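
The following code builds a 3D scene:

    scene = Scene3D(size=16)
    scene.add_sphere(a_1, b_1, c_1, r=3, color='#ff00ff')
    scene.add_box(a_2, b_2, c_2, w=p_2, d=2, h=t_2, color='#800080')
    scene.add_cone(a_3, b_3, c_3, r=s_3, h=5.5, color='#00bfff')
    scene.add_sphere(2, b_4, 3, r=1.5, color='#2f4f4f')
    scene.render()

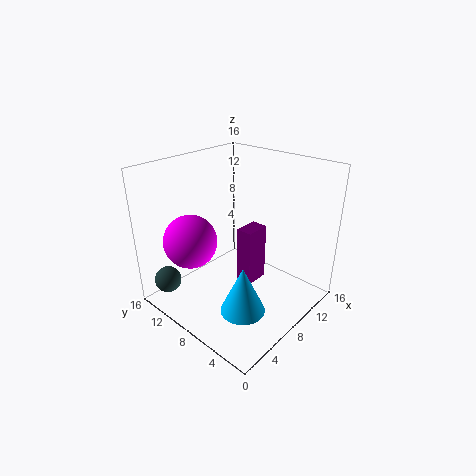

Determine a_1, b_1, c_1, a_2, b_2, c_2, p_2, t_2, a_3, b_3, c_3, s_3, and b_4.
a_1 = 4.5, b_1 = 12, c_1 = 7.5, a_2 = 9.5, b_2 = 7.5, c_2 = 1, p_2 = 3, t_2 = 7, a_3 = 6, b_3 = 5.5, c_3 = 0.5, s_3 = 2.5, b_4 = 13.5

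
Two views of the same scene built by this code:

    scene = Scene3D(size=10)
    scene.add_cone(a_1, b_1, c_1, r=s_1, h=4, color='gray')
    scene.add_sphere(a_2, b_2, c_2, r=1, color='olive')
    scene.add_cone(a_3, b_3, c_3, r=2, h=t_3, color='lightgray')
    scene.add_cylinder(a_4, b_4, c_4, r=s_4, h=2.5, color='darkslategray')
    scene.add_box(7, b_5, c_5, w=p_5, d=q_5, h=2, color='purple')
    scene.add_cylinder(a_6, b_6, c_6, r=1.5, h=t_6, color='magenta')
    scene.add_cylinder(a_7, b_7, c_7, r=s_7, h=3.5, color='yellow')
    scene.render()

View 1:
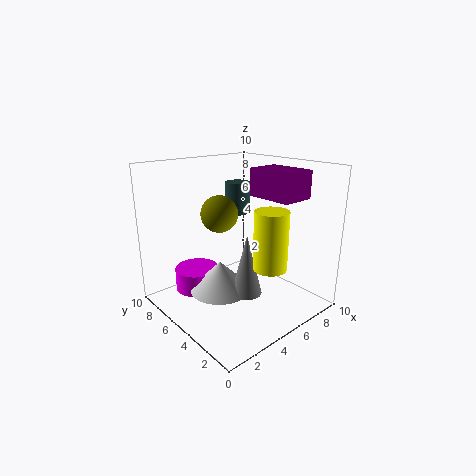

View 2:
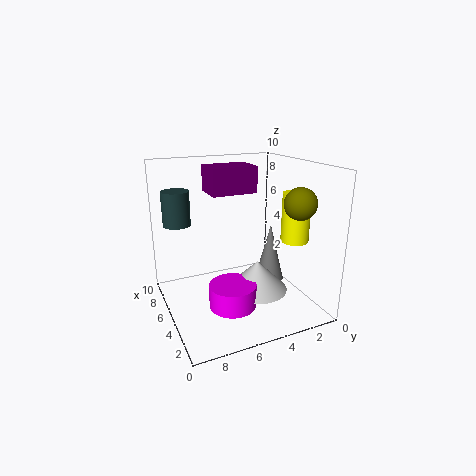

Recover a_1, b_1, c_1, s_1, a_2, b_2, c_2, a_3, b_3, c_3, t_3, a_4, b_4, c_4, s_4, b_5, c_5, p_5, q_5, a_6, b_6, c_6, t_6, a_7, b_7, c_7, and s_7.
a_1 = 4; b_1 = 3; c_1 = 2; s_1 = 1; a_2 = 1.5; b_2 = 2.5; c_2 = 8; a_3 = 3; b_3 = 4.5; c_3 = 2; t_3 = 2; a_4 = 8; b_4 = 8.5; c_4 = 5.5; s_4 = 1; b_5 = 2.5; c_5 = 7.5; p_5 = 2.5; q_5 = 3.5; a_6 = 2.5; b_6 = 6.5; c_6 = 1.5; t_6 = 1.5; a_7 = 4; b_7 = 1; c_7 = 4.5; s_7 = 1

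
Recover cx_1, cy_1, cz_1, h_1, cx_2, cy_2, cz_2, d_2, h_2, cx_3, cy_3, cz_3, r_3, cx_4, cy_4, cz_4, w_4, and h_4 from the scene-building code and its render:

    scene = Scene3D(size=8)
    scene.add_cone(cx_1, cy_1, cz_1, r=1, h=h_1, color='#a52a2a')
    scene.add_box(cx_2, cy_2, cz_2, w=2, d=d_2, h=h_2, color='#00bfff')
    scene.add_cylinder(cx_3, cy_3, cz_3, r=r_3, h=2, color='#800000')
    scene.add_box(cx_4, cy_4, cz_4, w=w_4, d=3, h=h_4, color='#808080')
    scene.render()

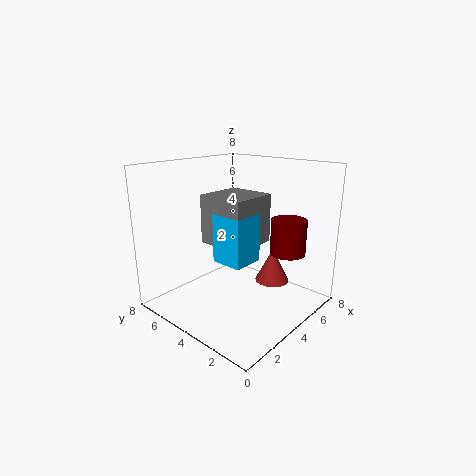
cx_1 = 6
cy_1 = 3
cz_1 = 1
h_1 = 2
cx_2 = 4
cy_2 = 4
cz_2 = 2
d_2 = 2
h_2 = 3
cx_3 = 6
cy_3 = 2
cz_3 = 3
r_3 = 1
cx_4 = 4
cy_4 = 4
cz_4 = 3
w_4 = 3
h_4 = 3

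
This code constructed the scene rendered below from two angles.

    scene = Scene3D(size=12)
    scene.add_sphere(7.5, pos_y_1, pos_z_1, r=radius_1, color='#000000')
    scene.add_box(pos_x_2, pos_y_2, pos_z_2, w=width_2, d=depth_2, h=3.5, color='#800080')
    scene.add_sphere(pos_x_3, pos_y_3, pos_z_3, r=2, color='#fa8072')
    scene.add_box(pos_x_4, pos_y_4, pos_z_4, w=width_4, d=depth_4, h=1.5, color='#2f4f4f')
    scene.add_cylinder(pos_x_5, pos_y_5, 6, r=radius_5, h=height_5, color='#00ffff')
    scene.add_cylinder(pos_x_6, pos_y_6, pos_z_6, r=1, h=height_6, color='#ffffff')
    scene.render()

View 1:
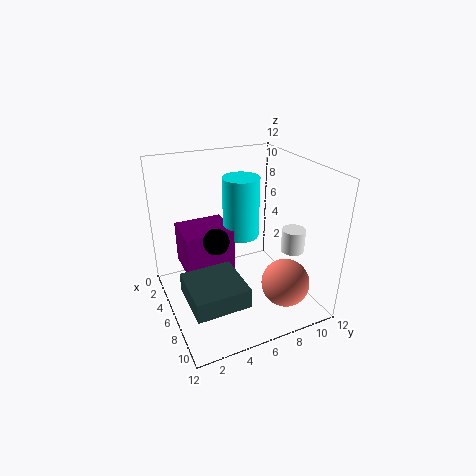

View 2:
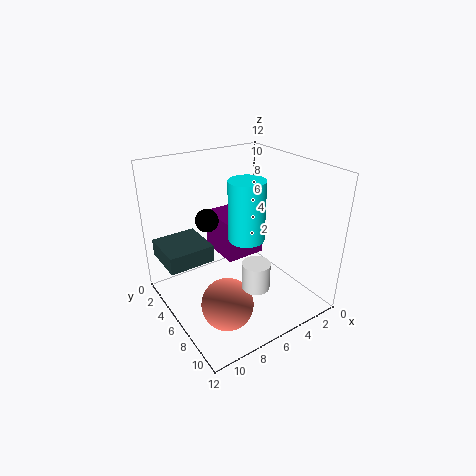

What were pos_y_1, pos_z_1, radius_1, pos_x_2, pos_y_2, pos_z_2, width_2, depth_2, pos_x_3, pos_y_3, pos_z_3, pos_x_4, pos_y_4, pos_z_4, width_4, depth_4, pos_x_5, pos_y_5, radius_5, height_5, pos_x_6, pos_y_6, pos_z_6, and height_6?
pos_y_1 = 3.5; pos_z_1 = 7; radius_1 = 1; pos_x_2 = 3; pos_y_2 = 1.5; pos_z_2 = 3.5; width_2 = 3.5; depth_2 = 4; pos_x_3 = 9; pos_y_3 = 9; pos_z_3 = 2.5; pos_x_4 = 7.5; pos_y_4 = 0.5; pos_z_4 = 3.5; width_4 = 4; depth_4 = 4; pos_x_5 = 5.5; pos_y_5 = 6.5; radius_5 = 1.5; height_5 = 5; pos_x_6 = 7.5; pos_y_6 = 10.5; pos_z_6 = 4.5; height_6 = 2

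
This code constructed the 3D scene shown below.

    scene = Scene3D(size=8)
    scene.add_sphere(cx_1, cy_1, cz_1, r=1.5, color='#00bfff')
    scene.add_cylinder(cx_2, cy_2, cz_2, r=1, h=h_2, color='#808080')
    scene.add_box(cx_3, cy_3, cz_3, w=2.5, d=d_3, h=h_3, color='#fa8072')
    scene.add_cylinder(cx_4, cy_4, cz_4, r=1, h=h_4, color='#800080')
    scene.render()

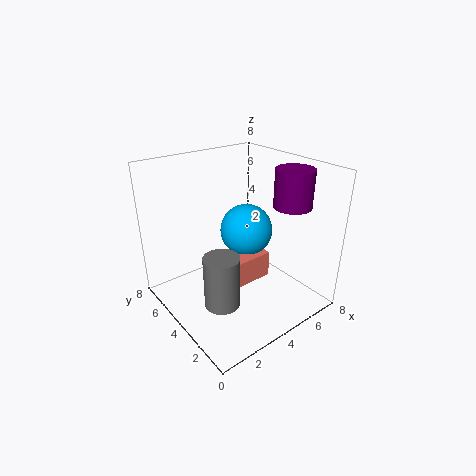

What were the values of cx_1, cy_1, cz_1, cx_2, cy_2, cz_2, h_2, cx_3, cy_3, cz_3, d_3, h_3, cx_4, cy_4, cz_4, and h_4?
cx_1 = 5; cy_1 = 4.5; cz_1 = 4; cx_2 = 2.5; cy_2 = 3.5; cz_2 = 0.5; h_2 = 3; cx_3 = 3; cy_3 = 3; cz_3 = 1.5; d_3 = 1; h_3 = 1.5; cx_4 = 6; cy_4 = 2; cz_4 = 6; h_4 = 2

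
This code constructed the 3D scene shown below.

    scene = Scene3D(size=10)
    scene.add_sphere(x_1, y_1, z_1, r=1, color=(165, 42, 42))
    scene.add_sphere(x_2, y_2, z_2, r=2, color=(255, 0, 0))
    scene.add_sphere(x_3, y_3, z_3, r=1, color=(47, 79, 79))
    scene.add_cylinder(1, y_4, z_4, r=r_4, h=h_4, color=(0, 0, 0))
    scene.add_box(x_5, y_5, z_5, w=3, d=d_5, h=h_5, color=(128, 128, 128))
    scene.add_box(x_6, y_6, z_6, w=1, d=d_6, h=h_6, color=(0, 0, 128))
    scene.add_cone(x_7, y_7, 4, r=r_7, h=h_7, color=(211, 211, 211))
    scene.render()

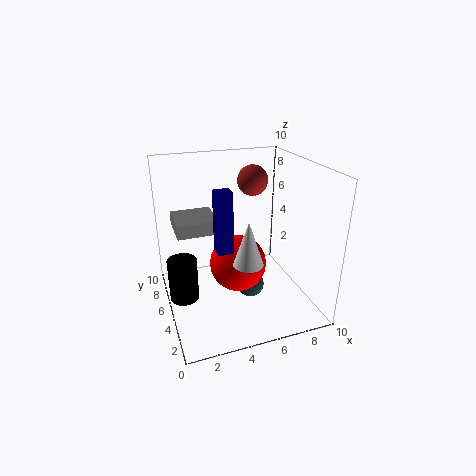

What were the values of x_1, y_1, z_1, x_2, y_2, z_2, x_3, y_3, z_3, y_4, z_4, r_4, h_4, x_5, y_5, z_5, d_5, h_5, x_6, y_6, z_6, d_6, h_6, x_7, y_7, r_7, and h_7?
x_1 = 6, y_1 = 5, z_1 = 9, x_2 = 5, y_2 = 5, z_2 = 3, x_3 = 6, y_3 = 5, z_3 = 1, y_4 = 5, z_4 = 1, r_4 = 1, h_4 = 3, x_5 = 1, y_5 = 6, z_5 = 5, d_5 = 3, h_5 = 1, x_6 = 3, y_6 = 3, z_6 = 5, d_6 = 1, h_6 = 4, x_7 = 5, y_7 = 3, r_7 = 1, h_7 = 3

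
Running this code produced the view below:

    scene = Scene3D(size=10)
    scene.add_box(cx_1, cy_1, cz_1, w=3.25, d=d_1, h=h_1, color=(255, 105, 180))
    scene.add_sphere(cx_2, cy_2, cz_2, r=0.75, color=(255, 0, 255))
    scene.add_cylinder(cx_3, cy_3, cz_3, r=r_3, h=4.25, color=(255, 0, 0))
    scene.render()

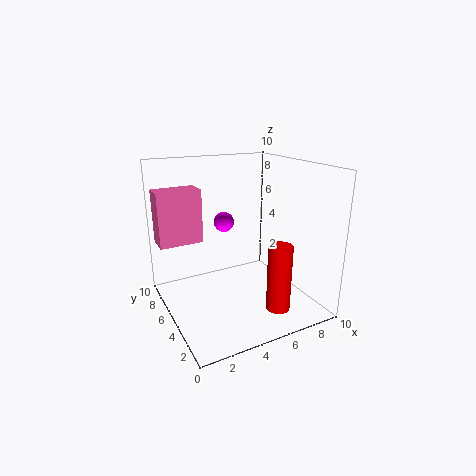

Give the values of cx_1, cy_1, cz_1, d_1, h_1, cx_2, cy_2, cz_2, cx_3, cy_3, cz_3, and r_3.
cx_1 = 0.25; cy_1 = 7.75; cz_1 = 4; d_1 = 1.75; h_1 = 4; cx_2 = 5; cy_2 = 7.25; cz_2 = 5.5; cx_3 = 5.75; cy_3 = 1; cz_3 = 1.5; r_3 = 0.75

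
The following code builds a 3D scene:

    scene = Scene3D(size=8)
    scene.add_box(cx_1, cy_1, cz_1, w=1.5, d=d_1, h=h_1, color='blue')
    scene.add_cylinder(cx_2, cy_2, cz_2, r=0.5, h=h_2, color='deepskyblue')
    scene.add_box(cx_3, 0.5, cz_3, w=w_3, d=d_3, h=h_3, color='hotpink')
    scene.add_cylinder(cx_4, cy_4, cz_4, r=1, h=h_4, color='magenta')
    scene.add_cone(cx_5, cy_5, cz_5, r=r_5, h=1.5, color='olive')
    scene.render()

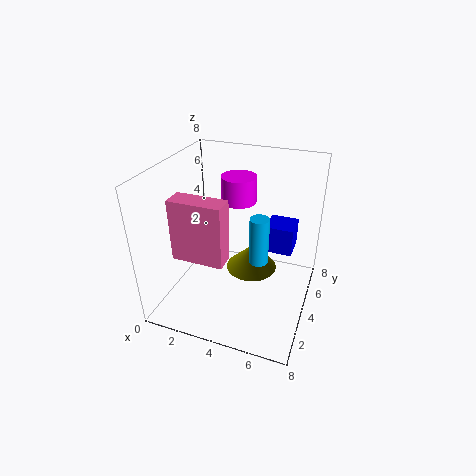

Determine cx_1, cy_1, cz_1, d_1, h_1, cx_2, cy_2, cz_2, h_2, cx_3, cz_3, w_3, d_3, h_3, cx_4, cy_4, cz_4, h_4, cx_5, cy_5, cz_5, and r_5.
cx_1 = 5.5, cy_1 = 4, cz_1 = 3.5, d_1 = 1.5, h_1 = 1.5, cx_2 = 5.5, cy_2 = 3, cz_2 = 3.5, h_2 = 2.5, cx_3 = 2, cz_3 = 4.5, w_3 = 2.5, d_3 = 1, h_3 = 3, cx_4 = 3.5, cy_4 = 5.5, cz_4 = 5.5, h_4 = 1.5, cx_5 = 4.5, cy_5 = 5, cz_5 = 1.5, r_5 = 1.5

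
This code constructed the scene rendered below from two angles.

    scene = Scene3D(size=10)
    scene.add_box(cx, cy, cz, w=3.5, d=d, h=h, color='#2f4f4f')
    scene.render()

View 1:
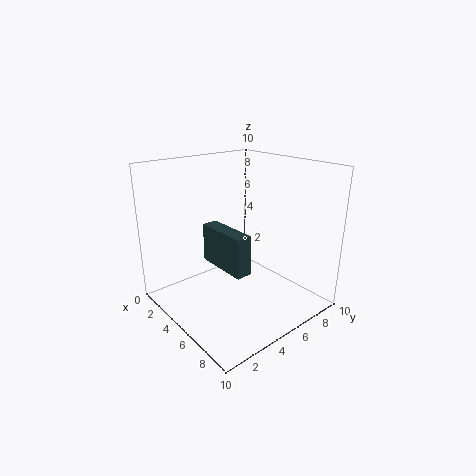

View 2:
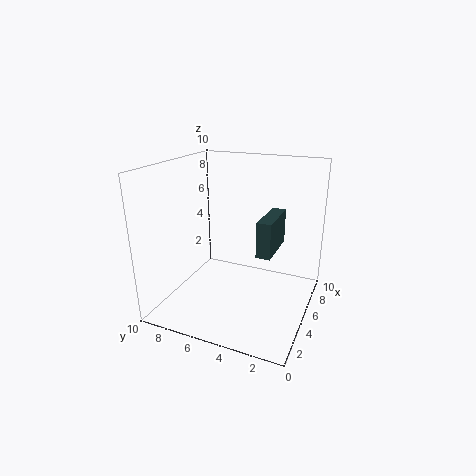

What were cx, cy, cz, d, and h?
cx = 4.5; cy = 2.5; cz = 4; d = 1; h = 2.5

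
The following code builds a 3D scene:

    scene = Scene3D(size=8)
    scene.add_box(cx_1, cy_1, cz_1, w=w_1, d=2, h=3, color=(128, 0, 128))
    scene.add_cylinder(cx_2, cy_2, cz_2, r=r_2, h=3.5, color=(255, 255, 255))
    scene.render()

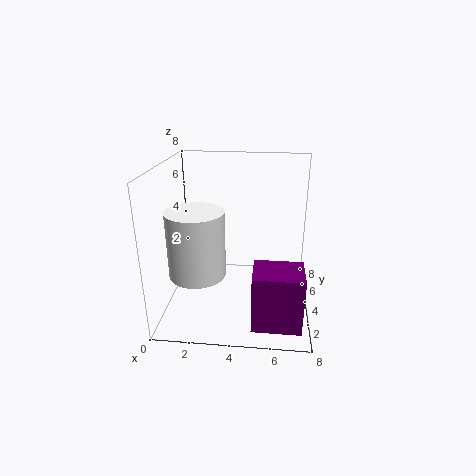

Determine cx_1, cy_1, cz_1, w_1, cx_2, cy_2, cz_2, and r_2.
cx_1 = 5; cy_1 = 0.5; cz_1 = 0.5; w_1 = 2.5; cx_2 = 2; cy_2 = 2.5; cz_2 = 2.5; r_2 = 1.5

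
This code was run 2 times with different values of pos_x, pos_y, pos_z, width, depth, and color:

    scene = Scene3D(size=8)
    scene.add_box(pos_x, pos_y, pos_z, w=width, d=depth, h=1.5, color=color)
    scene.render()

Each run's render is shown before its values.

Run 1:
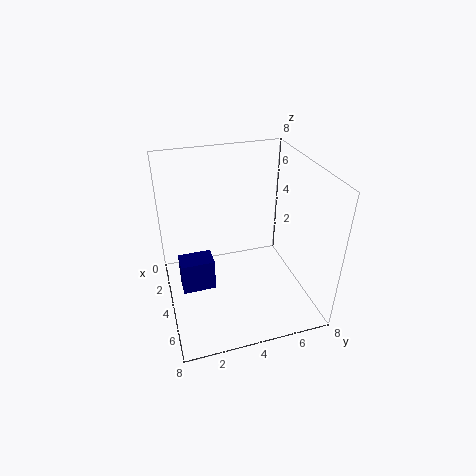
pos_x = 6, pos_y = 0.5, pos_z = 3.5, width = 1, depth = 1.5, color = 'navy'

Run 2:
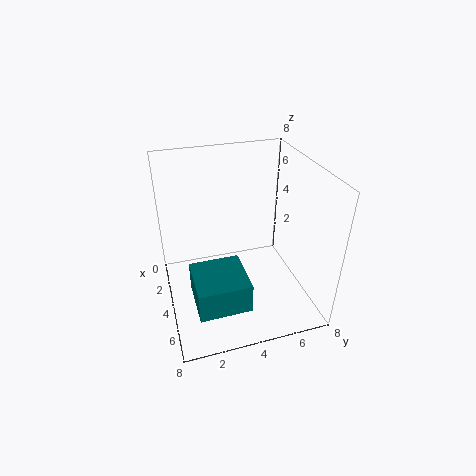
pos_x = 5.5, pos_y = 1, pos_z = 2.5, width = 2.5, depth = 2.5, color = 'teal'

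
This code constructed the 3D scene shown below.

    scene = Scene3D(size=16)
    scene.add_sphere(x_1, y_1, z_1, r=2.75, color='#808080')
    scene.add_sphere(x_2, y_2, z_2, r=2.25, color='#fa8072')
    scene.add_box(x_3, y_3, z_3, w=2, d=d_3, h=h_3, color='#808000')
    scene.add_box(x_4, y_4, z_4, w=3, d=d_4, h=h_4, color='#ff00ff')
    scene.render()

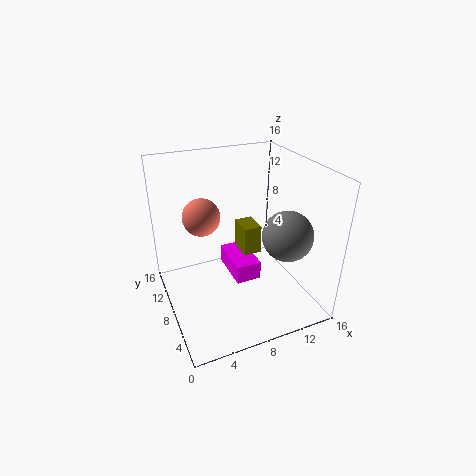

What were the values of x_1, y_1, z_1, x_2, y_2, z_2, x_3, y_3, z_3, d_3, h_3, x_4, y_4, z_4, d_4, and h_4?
x_1 = 12.5
y_1 = 5
z_1 = 8.75
x_2 = 5.25
y_2 = 12.5
z_2 = 9
x_3 = 8.5
y_3 = 7.25
z_3 = 6
d_3 = 2.75
h_3 = 3.25
x_4 = 7.75
y_4 = 7.5
z_4 = 2
d_4 = 5.5
h_4 = 2.25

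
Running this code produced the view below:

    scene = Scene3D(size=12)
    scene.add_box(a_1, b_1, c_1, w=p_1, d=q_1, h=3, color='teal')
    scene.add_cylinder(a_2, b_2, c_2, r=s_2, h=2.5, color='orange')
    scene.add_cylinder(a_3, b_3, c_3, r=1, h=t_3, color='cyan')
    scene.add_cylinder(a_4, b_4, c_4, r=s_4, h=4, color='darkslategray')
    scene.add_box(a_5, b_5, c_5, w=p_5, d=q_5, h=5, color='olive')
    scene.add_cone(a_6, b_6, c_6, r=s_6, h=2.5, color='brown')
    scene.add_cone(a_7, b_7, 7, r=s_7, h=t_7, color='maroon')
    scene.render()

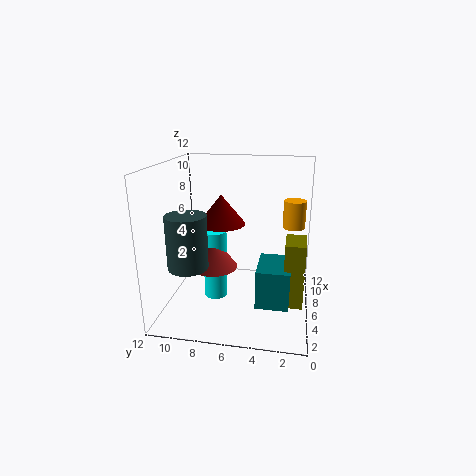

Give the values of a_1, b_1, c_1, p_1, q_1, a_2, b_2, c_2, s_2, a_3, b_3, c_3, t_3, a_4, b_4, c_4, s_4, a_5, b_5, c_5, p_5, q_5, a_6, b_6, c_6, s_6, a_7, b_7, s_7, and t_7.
a_1 = 2
b_1 = 1.5
c_1 = 2
p_1 = 3.5
q_1 = 2.5
a_2 = 9.5
b_2 = 1.5
c_2 = 6
s_2 = 1
a_3 = 6
b_3 = 8
c_3 = 0.5
t_3 = 6
a_4 = 2
b_4 = 9
c_4 = 5
s_4 = 1.5
a_5 = 2.5
b_5 = 0.5
c_5 = 2
p_5 = 2.5
q_5 = 1.5
a_6 = 5.5
b_6 = 8
c_6 = 3.5
s_6 = 2
a_7 = 6.5
b_7 = 7.5
s_7 = 2
t_7 = 2.5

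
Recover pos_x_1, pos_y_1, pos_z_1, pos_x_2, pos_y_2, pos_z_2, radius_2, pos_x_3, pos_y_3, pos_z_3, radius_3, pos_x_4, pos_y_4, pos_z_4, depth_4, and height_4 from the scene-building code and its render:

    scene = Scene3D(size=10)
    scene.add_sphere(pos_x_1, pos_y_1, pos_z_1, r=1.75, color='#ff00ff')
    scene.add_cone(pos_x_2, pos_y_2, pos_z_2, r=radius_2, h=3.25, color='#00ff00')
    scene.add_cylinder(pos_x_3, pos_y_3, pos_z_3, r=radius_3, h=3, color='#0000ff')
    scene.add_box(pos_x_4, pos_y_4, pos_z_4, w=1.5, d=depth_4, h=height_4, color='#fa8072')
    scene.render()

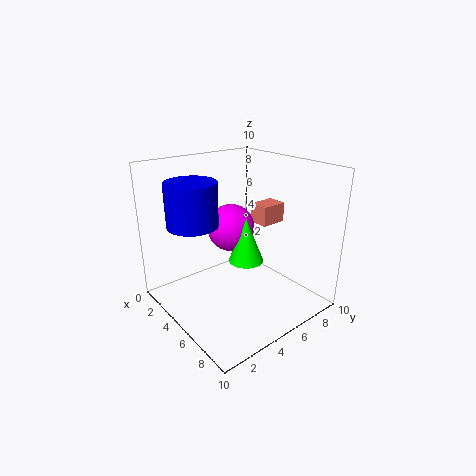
pos_x_1 = 3.25; pos_y_1 = 5.75; pos_z_1 = 5; pos_x_2 = 5; pos_y_2 = 5.75; pos_z_2 = 3; radius_2 = 1.25; pos_x_3 = 3.25; pos_y_3 = 2.5; pos_z_3 = 6; radius_3 = 1.75; pos_x_4 = 3.25; pos_y_4 = 7.75; pos_z_4 = 5; depth_4 = 2; height_4 = 1.5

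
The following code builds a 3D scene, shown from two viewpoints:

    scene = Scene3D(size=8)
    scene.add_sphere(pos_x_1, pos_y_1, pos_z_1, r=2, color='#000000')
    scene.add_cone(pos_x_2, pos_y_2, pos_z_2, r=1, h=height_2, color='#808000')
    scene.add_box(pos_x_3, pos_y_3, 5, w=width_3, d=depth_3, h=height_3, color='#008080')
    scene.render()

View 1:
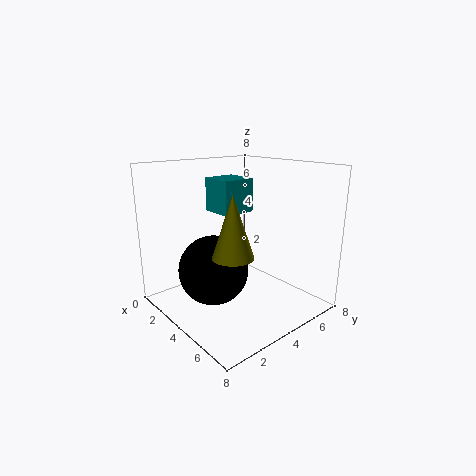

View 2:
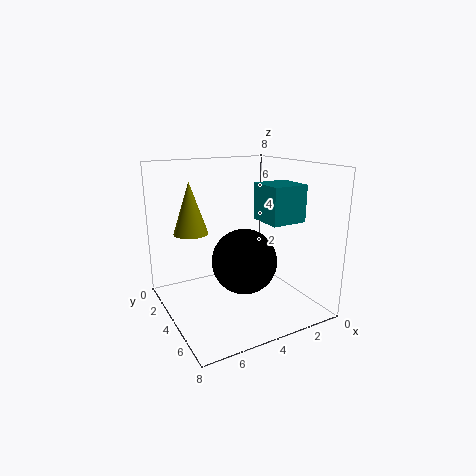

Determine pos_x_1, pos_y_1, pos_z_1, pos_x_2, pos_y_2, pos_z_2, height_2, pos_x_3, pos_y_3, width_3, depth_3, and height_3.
pos_x_1 = 3, pos_y_1 = 3, pos_z_1 = 2, pos_x_2 = 6, pos_y_2 = 2, pos_z_2 = 4, height_2 = 3, pos_x_3 = 1, pos_y_3 = 4, width_3 = 2, depth_3 = 2, height_3 = 2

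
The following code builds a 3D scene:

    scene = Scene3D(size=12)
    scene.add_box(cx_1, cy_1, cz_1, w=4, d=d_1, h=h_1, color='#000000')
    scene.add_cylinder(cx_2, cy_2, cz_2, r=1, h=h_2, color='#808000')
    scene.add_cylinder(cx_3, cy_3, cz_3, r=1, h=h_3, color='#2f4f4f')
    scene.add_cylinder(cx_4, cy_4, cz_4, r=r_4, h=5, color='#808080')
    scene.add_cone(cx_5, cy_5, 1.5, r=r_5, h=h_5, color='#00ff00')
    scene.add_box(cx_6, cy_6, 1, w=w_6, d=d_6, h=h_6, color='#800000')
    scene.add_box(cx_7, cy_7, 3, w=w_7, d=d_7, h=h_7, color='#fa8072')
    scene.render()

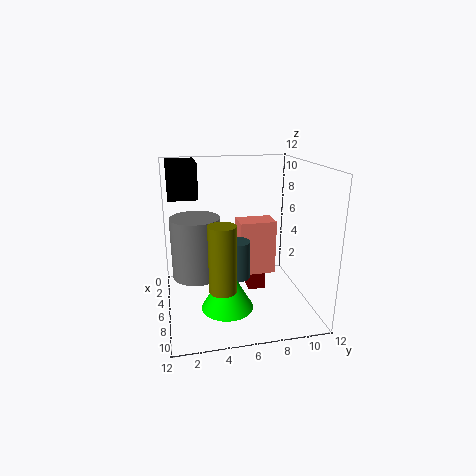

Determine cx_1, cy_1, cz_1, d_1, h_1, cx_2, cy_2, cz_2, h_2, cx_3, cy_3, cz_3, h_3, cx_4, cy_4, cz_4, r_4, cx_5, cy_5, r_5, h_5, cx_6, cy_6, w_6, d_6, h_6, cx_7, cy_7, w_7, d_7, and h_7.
cx_1 = 0.5, cy_1 = 0.5, cz_1 = 9, d_1 = 2.5, h_1 = 3, cx_2 = 10, cy_2 = 4, cz_2 = 3.5, h_2 = 5, cx_3 = 8, cy_3 = 5.5, cz_3 = 3.5, h_3 = 3, cx_4 = 6, cy_4 = 2.5, cz_4 = 3, r_4 = 2, cx_5 = 9, cy_5 = 4.5, r_5 = 2, h_5 = 3.5, cx_6 = 3, cy_6 = 7, w_6 = 3, d_6 = 1.5, h_6 = 2, cx_7 = 5, cy_7 = 6, w_7 = 2, d_7 = 3, h_7 = 4.5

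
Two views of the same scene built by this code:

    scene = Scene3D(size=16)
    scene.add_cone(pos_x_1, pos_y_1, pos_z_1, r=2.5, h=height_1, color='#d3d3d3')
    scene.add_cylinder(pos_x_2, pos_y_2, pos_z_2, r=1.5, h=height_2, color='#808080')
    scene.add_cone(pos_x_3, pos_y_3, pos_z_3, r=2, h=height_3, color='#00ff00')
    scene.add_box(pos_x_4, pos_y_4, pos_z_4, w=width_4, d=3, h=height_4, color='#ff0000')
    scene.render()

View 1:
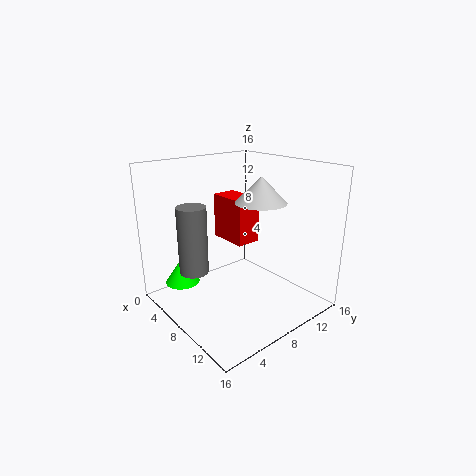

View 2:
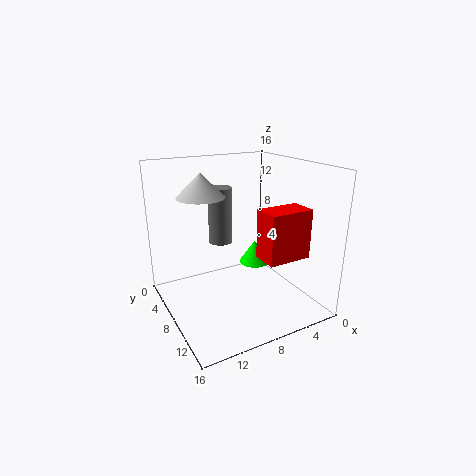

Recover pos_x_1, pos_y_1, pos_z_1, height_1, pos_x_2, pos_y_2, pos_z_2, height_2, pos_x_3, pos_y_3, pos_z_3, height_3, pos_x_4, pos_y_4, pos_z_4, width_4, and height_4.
pos_x_1 = 12, pos_y_1 = 7.5, pos_z_1 = 13, height_1 = 2.5, pos_x_2 = 7.5, pos_y_2 = 2.5, pos_z_2 = 5.5, height_2 = 7, pos_x_3 = 3, pos_y_3 = 3.5, pos_z_3 = 2, height_3 = 3, pos_x_4 = 1.5, pos_y_4 = 9.5, pos_z_4 = 6, width_4 = 5, height_4 = 5.5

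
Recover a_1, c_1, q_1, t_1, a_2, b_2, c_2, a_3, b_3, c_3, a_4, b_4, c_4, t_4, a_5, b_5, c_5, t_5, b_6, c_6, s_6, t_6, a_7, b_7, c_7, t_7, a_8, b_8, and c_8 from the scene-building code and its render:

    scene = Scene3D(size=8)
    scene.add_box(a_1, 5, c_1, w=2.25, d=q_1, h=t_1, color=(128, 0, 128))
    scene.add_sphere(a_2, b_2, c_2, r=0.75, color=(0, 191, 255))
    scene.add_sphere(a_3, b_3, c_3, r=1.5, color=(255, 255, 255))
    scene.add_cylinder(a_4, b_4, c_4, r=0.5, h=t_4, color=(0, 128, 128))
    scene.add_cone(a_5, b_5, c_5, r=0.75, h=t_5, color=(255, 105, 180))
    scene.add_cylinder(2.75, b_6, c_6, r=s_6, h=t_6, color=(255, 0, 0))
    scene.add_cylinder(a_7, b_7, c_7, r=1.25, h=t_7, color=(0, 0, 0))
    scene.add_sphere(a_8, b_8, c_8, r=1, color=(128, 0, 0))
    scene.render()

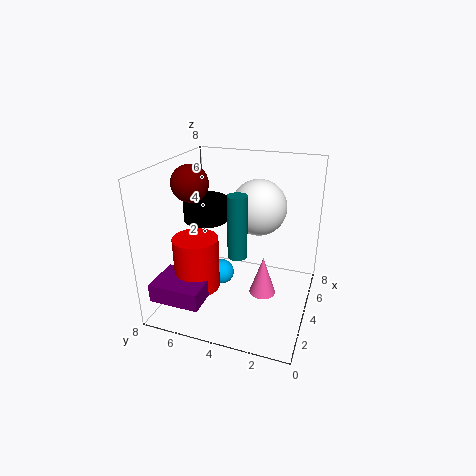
a_1 = 0.5, c_1 = 1.25, q_1 = 2.75, t_1 = 1, a_2 = 4.5, b_2 = 5.25, c_2 = 1.25, a_3 = 4.5, b_3 = 3, c_3 = 5.75, a_4 = 2.5, b_4 = 3.5, c_4 = 3.75, t_4 = 3.25, a_5 = 4, b_5 = 2.5, c_5 = 0.75, t_5 = 2.25, b_6 = 6, c_6 = 1.25, s_6 = 1.25, t_6 = 3, a_7 = 4.25, b_7 = 6, c_7 = 4.75, t_7 = 1.25, a_8 = 3.5, b_8 = 6.5, c_8 = 7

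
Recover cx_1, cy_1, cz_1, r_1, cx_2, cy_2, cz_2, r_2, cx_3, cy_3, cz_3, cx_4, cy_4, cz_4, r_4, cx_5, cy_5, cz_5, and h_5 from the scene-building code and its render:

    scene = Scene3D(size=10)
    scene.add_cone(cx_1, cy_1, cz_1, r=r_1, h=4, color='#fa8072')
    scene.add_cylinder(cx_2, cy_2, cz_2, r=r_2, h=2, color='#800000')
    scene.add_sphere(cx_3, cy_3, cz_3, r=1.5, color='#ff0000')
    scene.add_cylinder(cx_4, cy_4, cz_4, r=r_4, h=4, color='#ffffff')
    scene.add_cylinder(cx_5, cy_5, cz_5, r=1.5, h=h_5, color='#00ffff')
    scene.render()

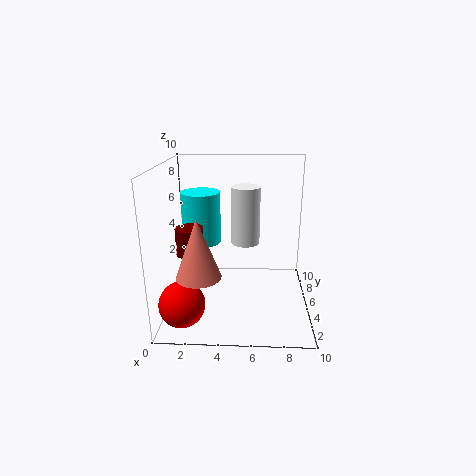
cx_1 = 2.5
cy_1 = 3
cz_1 = 3
r_1 = 1.5
cx_2 = 1.5
cy_2 = 5.5
cz_2 = 3.5
r_2 = 1
cx_3 = 1.5
cy_3 = 2
cz_3 = 1.5
cx_4 = 5.5
cy_4 = 5.5
cz_4 = 4.5
r_4 = 1
cx_5 = 2
cy_5 = 8
cz_5 = 3.5
h_5 = 4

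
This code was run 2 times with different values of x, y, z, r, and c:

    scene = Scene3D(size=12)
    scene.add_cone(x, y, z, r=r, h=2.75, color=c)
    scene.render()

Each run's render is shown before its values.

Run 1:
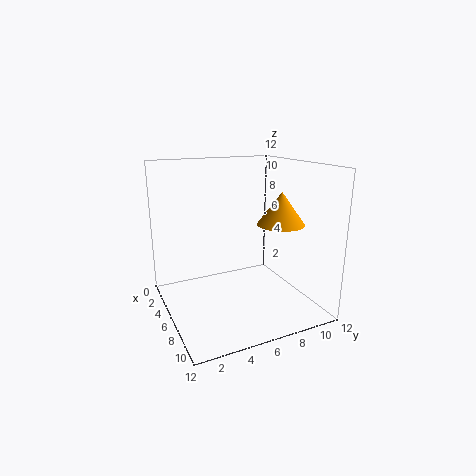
x = 7
y = 9.5
z = 7
r = 2
c = 'orange'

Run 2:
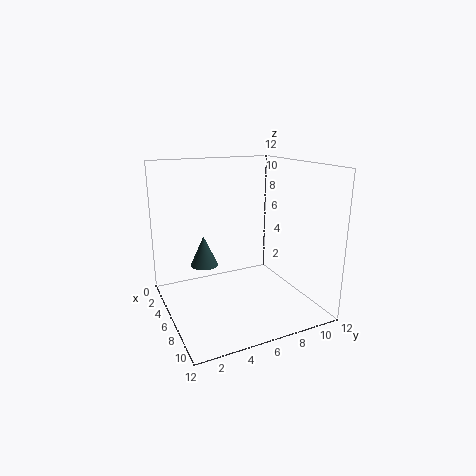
x = 3
y = 4
z = 2.75
r = 1.25
c = 'darkslategray'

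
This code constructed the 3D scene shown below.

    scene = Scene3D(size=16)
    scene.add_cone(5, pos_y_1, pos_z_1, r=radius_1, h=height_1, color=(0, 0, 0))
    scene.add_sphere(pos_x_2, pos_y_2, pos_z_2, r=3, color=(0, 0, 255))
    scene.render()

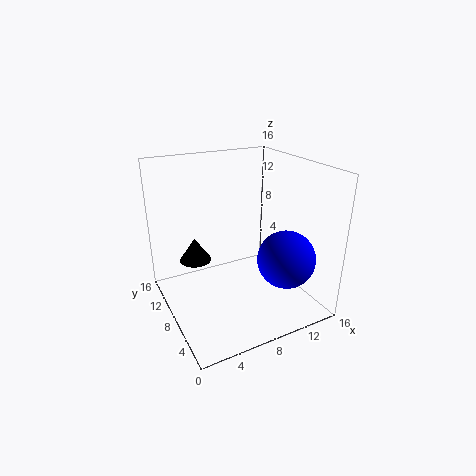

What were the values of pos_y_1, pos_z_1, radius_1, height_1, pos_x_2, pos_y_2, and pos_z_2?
pos_y_1 = 14
pos_z_1 = 3
radius_1 = 2
height_1 = 3
pos_x_2 = 11
pos_y_2 = 3
pos_z_2 = 7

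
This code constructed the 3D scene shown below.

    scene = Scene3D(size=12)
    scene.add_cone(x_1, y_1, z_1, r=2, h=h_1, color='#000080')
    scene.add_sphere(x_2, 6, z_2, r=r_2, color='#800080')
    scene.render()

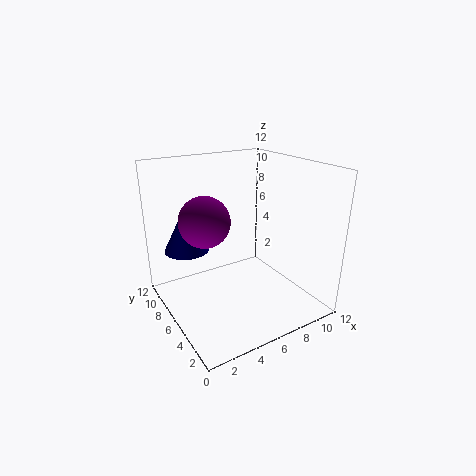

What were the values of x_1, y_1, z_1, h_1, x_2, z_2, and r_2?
x_1 = 3
y_1 = 10
z_1 = 4
h_1 = 4
x_2 = 3
z_2 = 8
r_2 = 2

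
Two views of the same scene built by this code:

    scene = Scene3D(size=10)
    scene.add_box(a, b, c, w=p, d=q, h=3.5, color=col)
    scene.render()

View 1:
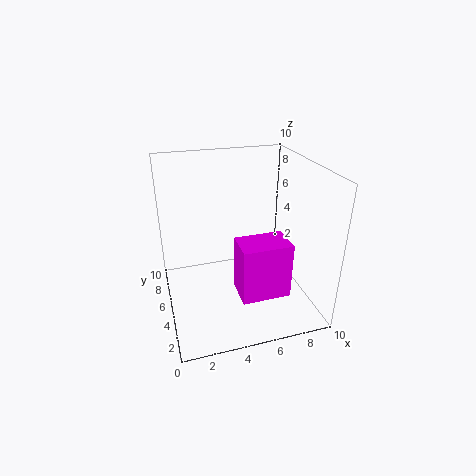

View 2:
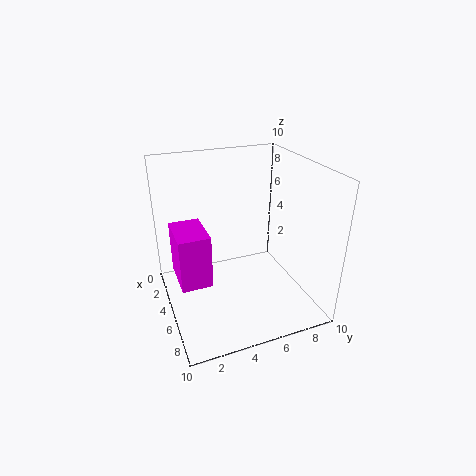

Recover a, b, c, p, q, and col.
a = 4; b = 0.5; c = 3; p = 3; q = 2; col = 'magenta'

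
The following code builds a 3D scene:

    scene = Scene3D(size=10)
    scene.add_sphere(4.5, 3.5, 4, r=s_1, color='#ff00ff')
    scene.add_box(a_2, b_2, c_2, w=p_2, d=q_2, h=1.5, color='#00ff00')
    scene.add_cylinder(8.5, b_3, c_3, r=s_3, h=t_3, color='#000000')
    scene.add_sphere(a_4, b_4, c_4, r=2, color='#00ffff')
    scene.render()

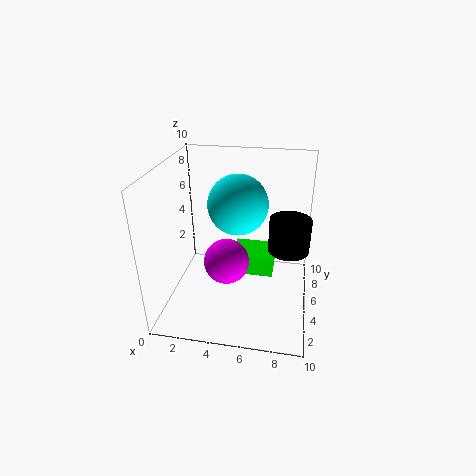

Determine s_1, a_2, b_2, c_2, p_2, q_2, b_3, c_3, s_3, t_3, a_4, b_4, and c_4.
s_1 = 1.5; a_2 = 4.5; b_2 = 5; c_2 = 2; p_2 = 3; q_2 = 2.5; b_3 = 6.5; c_3 = 3.5; s_3 = 1.5; t_3 = 2.5; a_4 = 5; b_4 = 5; c_4 = 7.5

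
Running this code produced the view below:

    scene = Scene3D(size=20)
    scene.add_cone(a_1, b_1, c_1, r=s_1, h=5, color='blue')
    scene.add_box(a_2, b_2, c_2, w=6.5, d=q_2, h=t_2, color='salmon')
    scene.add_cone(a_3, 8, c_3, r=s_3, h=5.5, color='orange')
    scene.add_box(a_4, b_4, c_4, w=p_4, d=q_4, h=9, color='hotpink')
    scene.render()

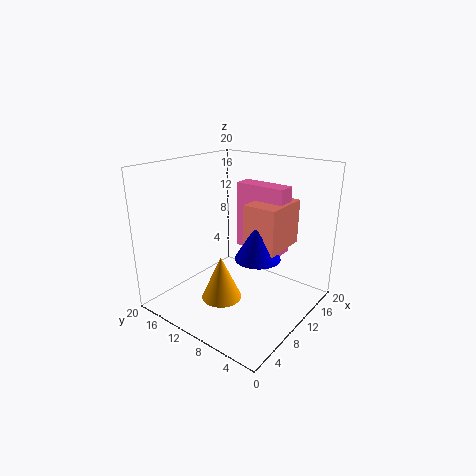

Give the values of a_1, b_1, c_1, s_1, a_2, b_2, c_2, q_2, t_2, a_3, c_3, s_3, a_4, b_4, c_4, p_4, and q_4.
a_1 = 9
b_1 = 6
c_1 = 8.5
s_1 = 3
a_2 = 8.5
b_2 = 3.5
c_2 = 9.5
q_2 = 4.5
t_2 = 6
a_3 = 4
c_3 = 4.5
s_3 = 2.5
a_4 = 11
b_4 = 4
c_4 = 8.5
p_4 = 2.5
q_4 = 7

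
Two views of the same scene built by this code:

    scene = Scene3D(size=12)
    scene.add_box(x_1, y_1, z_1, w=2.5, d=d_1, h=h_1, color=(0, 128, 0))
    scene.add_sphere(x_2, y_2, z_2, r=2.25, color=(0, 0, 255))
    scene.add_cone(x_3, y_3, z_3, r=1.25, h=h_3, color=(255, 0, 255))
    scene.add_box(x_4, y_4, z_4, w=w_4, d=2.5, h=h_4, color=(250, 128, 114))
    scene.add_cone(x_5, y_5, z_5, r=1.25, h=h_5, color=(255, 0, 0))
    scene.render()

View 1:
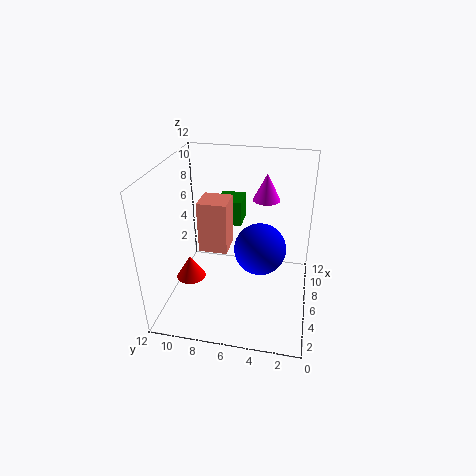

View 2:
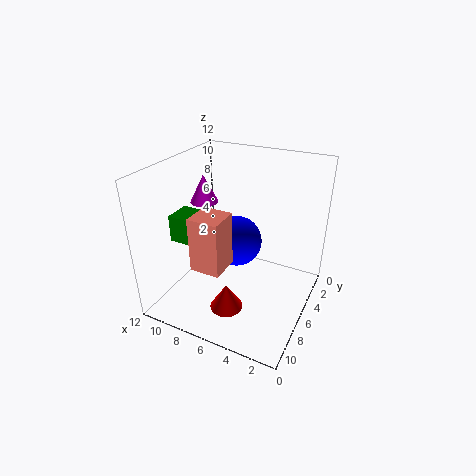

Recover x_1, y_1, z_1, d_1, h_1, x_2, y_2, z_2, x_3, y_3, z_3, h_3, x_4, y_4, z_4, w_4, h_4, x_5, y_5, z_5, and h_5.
x_1 = 8.5; y_1 = 6.25; z_1 = 5.75; d_1 = 2.25; h_1 = 2.25; x_2 = 7; y_2 = 4.25; z_2 = 4.5; x_3 = 10.25; y_3 = 4.25; z_3 = 7.75; h_3 = 2.5; x_4 = 6; y_4 = 7; z_4 = 4.25; w_4 = 2.5; h_4 = 4.5; x_5 = 5; y_5 = 10; z_5 = 2.25; h_5 = 2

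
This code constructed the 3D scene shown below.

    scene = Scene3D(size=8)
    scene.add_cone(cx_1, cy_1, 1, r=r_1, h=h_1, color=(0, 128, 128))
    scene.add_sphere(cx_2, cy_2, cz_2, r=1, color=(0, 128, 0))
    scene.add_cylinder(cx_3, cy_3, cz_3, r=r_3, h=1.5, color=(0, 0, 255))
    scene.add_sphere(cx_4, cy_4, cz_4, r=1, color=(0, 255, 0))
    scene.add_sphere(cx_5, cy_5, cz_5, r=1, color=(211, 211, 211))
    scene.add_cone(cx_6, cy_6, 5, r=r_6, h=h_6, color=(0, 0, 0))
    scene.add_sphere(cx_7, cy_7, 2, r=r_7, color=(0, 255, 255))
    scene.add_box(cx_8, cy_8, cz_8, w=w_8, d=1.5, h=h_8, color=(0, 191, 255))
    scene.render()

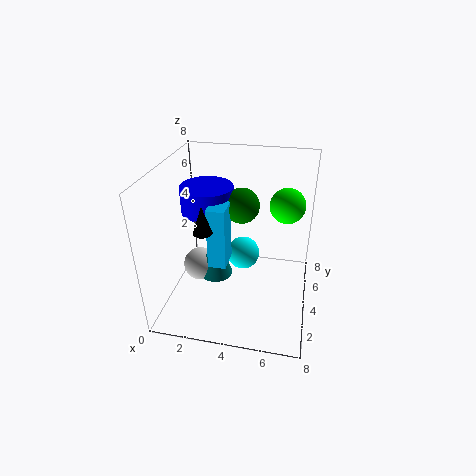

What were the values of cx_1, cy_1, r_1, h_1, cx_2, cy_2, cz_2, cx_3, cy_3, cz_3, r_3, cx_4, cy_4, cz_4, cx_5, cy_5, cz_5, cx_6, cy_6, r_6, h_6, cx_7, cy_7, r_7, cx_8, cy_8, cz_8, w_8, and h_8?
cx_1 = 2.5
cy_1 = 4.5
r_1 = 1
h_1 = 3
cx_2 = 4
cy_2 = 5
cz_2 = 5.5
cx_3 = 2
cy_3 = 5
cz_3 = 5
r_3 = 1.5
cx_4 = 6.5
cy_4 = 5.5
cz_4 = 5.5
cx_5 = 1.5
cy_5 = 4.5
cz_5 = 1.5
cx_6 = 2.5
cy_6 = 2.5
r_6 = 0.5
h_6 = 1.5
cx_7 = 4
cy_7 = 5.5
r_7 = 1
cx_8 = 2.5
cy_8 = 3
cz_8 = 2.5
w_8 = 1
h_8 = 3.5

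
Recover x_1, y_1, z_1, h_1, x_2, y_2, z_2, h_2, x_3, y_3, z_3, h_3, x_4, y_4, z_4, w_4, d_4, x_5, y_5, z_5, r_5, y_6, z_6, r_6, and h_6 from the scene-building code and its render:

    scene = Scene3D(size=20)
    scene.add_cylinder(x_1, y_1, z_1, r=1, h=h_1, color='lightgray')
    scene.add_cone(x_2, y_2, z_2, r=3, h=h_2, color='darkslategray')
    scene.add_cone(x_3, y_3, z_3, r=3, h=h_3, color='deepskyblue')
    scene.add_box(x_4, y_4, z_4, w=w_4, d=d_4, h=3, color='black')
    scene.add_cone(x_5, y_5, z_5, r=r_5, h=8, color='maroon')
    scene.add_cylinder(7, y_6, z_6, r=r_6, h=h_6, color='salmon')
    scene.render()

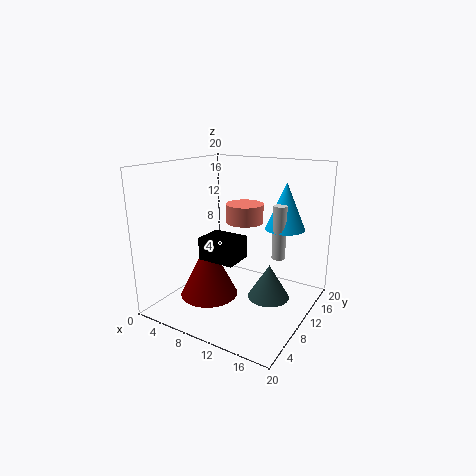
x_1 = 14
y_1 = 15
z_1 = 6
h_1 = 8
x_2 = 14
y_2 = 12
z_2 = 1
h_2 = 5
x_3 = 14
y_3 = 17
z_3 = 10
h_3 = 7
x_4 = 7
y_4 = 5
z_4 = 8
w_4 = 5
d_4 = 4
x_5 = 7
y_5 = 7
z_5 = 2
r_5 = 4
y_6 = 17
z_6 = 10
r_6 = 3
h_6 = 3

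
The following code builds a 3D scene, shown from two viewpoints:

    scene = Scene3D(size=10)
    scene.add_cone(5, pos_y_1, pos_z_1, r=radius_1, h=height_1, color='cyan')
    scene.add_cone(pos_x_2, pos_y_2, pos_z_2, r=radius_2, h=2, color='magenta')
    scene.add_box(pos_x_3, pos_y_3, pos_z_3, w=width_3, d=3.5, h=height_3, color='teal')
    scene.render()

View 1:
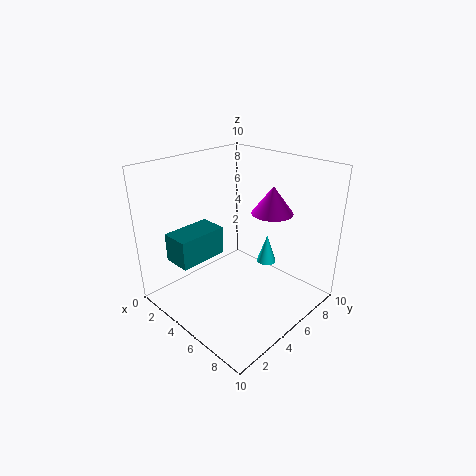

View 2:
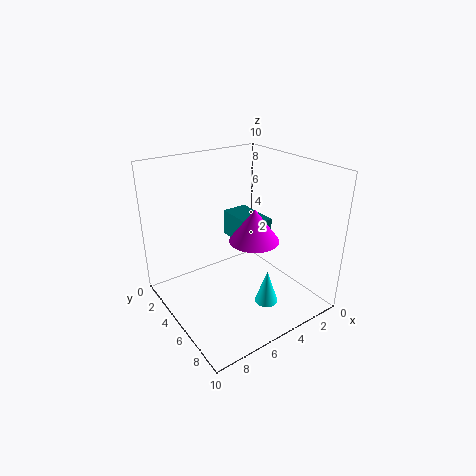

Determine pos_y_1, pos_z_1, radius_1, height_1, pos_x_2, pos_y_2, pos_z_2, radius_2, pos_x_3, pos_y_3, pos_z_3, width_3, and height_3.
pos_y_1 = 8.25; pos_z_1 = 1.75; radius_1 = 0.75; height_1 = 2.25; pos_x_2 = 5.75; pos_y_2 = 7.75; pos_z_2 = 6.25; radius_2 = 1.5; pos_x_3 = 1.75; pos_y_3 = 1.25; pos_z_3 = 3.5; width_3 = 2; height_3 = 2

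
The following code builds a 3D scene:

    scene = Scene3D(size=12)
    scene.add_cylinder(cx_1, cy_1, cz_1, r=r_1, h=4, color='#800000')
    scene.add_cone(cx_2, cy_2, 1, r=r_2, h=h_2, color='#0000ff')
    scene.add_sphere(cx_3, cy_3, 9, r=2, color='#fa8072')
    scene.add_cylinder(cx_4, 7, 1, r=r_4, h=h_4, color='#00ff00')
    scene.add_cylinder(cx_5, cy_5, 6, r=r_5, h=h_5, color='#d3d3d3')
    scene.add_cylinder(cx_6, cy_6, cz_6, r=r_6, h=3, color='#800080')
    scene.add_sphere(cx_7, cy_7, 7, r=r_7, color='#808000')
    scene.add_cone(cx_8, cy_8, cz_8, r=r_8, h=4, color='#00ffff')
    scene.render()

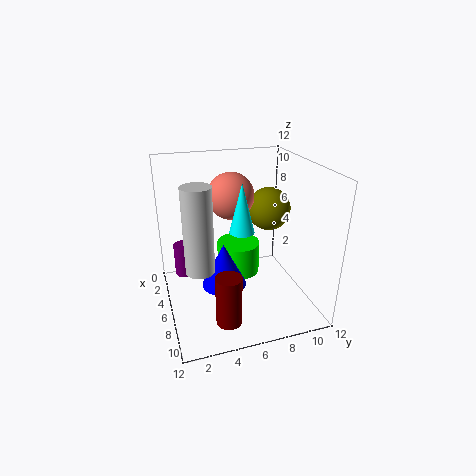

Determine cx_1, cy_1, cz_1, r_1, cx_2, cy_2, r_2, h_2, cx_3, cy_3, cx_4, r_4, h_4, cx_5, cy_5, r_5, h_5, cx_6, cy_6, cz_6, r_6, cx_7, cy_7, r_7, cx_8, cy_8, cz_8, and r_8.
cx_1 = 10; cy_1 = 4; cz_1 = 1; r_1 = 1; cx_2 = 5; cy_2 = 5; r_2 = 2; h_2 = 4; cx_3 = 4; cy_3 = 6; cx_4 = 3; r_4 = 2; h_4 = 3; cx_5 = 10; cy_5 = 2; r_5 = 1; h_5 = 6; cx_6 = 2; cy_6 = 2; cz_6 = 1; r_6 = 1; cx_7 = 3; cy_7 = 10; r_7 = 2; cx_8 = 7; cy_8 = 6; cz_8 = 7; r_8 = 1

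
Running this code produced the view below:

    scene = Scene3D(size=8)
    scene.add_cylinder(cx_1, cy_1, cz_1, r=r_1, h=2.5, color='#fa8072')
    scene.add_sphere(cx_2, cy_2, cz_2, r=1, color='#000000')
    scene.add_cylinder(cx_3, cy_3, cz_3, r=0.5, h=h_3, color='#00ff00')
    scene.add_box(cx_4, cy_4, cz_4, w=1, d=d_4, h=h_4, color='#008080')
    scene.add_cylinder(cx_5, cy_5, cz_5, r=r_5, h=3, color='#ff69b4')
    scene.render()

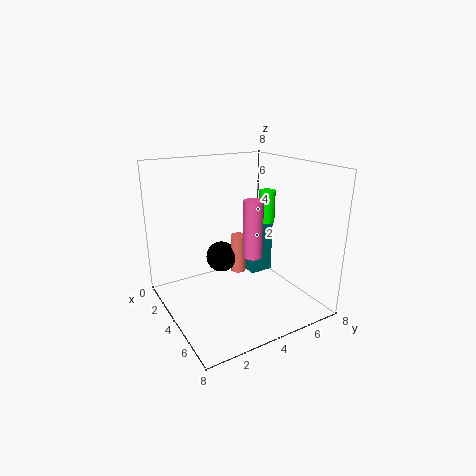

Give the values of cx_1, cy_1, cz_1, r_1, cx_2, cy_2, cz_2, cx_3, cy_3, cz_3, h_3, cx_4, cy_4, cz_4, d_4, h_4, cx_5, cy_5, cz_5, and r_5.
cx_1 = 1.5; cy_1 = 5.5; cz_1 = 0.5; r_1 = 0.5; cx_2 = 1; cy_2 = 4.5; cz_2 = 1.5; cx_3 = 2.5; cy_3 = 7; cz_3 = 4; h_3 = 2; cx_4 = 1.5; cy_4 = 6; cz_4 = 0.5; d_4 = 1.5; h_4 = 3.5; cx_5 = 5.5; cy_5 = 4; cz_5 = 3.5; r_5 = 0.5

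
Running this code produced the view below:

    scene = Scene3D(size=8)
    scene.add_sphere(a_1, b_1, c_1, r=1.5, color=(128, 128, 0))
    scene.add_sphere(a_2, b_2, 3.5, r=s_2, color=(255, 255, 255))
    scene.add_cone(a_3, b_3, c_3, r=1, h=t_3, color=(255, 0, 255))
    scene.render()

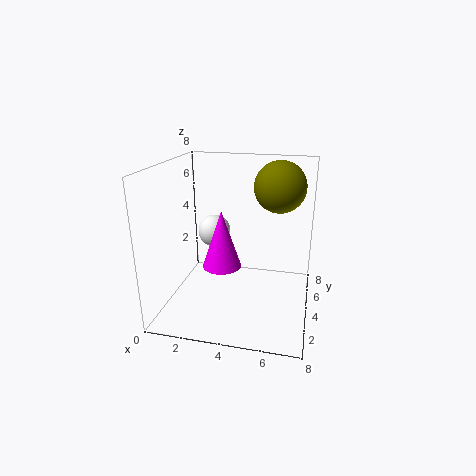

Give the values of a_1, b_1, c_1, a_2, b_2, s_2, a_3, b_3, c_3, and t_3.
a_1 = 6, b_1 = 6, c_1 = 6.5, a_2 = 2, b_2 = 6, s_2 = 1, a_3 = 3.5, b_3 = 2.5, c_3 = 3, t_3 = 3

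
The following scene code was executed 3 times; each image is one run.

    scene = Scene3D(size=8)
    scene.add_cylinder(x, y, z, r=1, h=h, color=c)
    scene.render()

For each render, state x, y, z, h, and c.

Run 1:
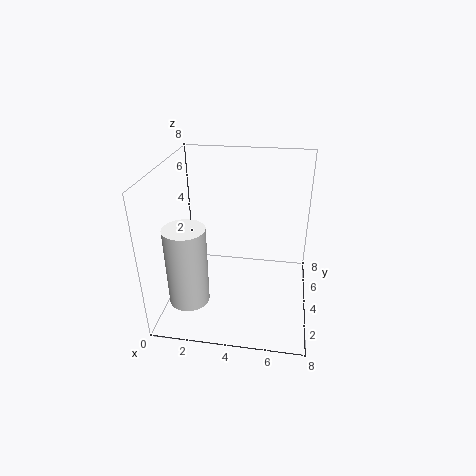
x = 2, y = 1, z = 2, h = 4, c = 'white'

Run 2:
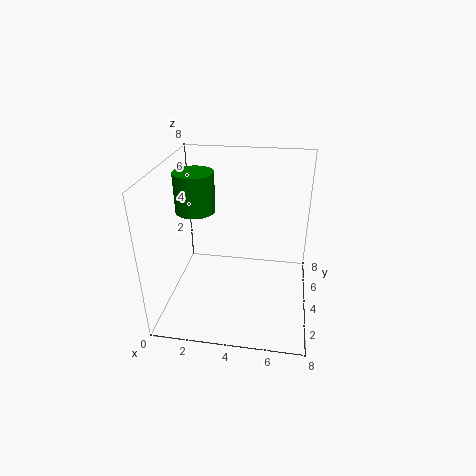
x = 2, y = 3, z = 6, h = 2, c = 'green'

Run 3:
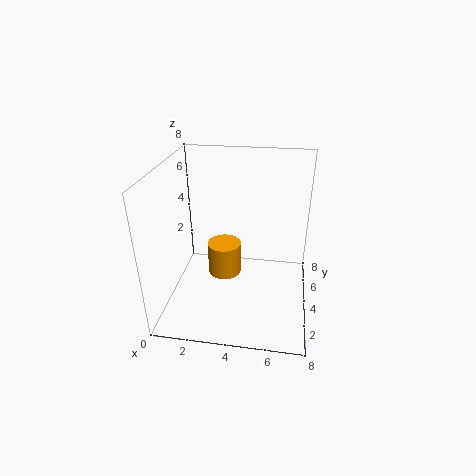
x = 3, y = 5, z = 1, h = 2, c = 'orange'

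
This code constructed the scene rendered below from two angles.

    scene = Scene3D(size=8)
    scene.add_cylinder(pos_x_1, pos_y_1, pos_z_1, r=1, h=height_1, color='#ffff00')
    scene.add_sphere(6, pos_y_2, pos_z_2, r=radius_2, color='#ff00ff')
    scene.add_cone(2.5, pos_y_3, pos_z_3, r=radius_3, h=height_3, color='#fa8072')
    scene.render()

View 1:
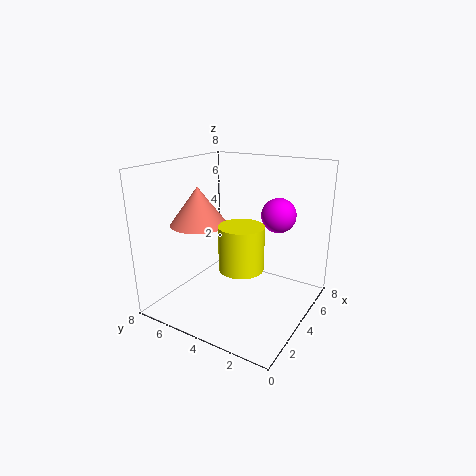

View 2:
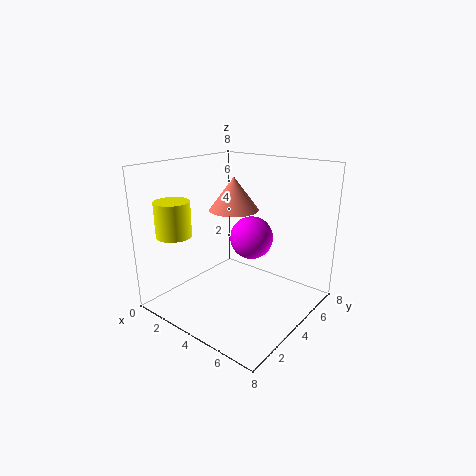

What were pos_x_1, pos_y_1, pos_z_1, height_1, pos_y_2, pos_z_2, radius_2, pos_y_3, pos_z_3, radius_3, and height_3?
pos_x_1 = 1, pos_y_1 = 2, pos_z_1 = 4, height_1 = 2, pos_y_2 = 2.5, pos_z_2 = 5, radius_2 = 1, pos_y_3 = 5.5, pos_z_3 = 5, radius_3 = 1.5, height_3 = 2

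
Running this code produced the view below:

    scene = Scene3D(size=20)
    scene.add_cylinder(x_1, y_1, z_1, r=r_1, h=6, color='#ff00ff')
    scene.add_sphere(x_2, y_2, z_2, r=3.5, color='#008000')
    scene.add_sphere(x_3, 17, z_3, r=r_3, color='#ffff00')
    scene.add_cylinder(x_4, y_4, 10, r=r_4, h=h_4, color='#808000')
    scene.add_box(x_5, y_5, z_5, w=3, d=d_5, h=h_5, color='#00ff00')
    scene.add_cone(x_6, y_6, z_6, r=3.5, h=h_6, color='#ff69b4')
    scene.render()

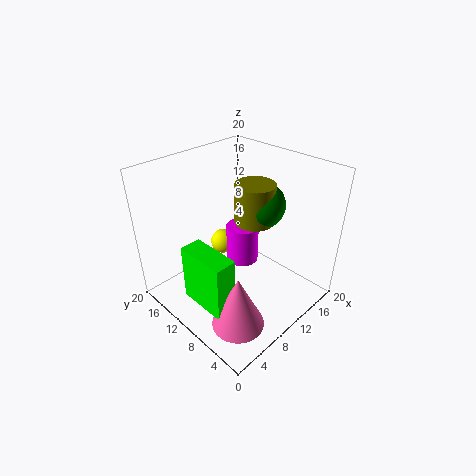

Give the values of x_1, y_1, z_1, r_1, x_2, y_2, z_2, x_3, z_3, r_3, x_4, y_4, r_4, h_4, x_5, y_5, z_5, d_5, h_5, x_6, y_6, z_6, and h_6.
x_1 = 14; y_1 = 13; z_1 = 3; r_1 = 2.5; x_2 = 16; y_2 = 11; z_2 = 12.5; x_3 = 13.5; z_3 = 4.5; r_3 = 2; x_4 = 15; y_4 = 11.5; r_4 = 3; h_4 = 6; x_5 = 2.5; y_5 = 6; z_5 = 2.5; d_5 = 7; h_5 = 8; x_6 = 5; y_6 = 5; z_6 = 1; h_6 = 7.5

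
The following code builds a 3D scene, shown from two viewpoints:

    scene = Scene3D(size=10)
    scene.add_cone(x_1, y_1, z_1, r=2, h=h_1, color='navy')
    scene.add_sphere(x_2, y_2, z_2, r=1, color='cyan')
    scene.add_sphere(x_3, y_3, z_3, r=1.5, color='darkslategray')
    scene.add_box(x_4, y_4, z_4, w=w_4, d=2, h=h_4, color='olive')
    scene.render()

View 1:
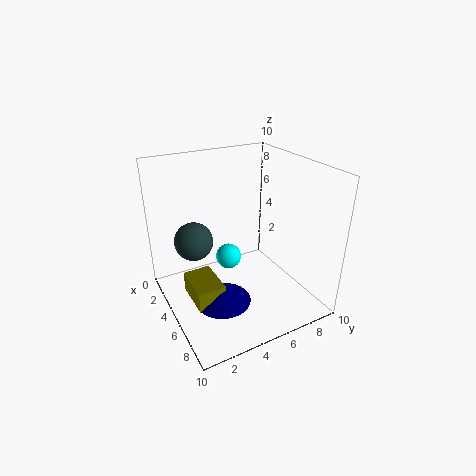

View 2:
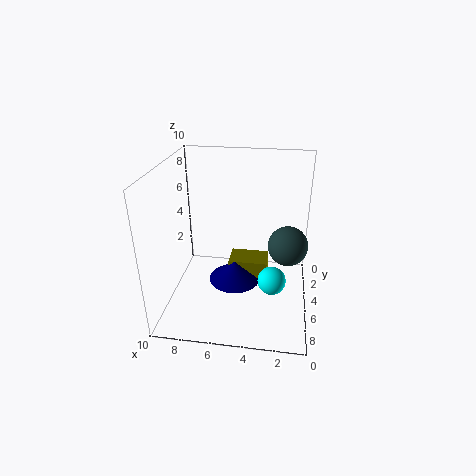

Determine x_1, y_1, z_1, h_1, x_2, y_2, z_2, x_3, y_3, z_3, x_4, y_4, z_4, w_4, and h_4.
x_1 = 5.5; y_1 = 3.5; z_1 = 0.5; h_1 = 1.5; x_2 = 2.5; y_2 = 5.5; z_2 = 2; x_3 = 1.5; y_3 = 3; z_3 = 3.5; x_4 = 3; y_4 = 1.5; z_4 = 0.5; w_4 = 3; h_4 = 1.5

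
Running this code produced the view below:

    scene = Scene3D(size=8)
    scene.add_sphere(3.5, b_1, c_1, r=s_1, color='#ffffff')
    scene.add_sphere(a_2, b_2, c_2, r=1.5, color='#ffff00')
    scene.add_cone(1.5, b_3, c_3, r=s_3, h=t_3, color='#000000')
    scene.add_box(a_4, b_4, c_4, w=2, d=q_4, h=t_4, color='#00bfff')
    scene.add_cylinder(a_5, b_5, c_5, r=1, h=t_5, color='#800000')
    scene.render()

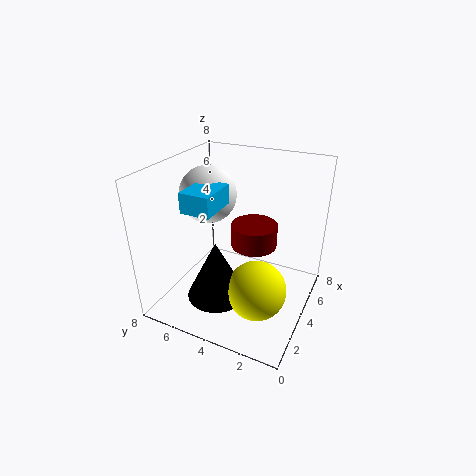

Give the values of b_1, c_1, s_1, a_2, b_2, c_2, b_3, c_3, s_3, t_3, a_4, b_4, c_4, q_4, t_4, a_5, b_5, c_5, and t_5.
b_1 = 5.5, c_1 = 6.5, s_1 = 1.5, a_2 = 2, b_2 = 2, c_2 = 2.5, b_3 = 4, c_3 = 2, s_3 = 1.5, t_3 = 3, a_4 = 1, b_4 = 4, c_4 = 6.5, q_4 = 1.5, t_4 = 1, a_5 = 1.5, b_5 = 2, c_5 = 5.5, t_5 = 1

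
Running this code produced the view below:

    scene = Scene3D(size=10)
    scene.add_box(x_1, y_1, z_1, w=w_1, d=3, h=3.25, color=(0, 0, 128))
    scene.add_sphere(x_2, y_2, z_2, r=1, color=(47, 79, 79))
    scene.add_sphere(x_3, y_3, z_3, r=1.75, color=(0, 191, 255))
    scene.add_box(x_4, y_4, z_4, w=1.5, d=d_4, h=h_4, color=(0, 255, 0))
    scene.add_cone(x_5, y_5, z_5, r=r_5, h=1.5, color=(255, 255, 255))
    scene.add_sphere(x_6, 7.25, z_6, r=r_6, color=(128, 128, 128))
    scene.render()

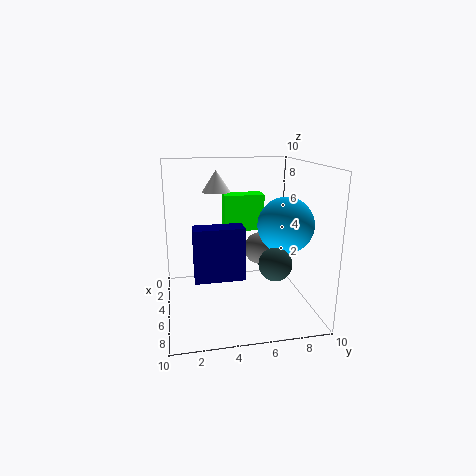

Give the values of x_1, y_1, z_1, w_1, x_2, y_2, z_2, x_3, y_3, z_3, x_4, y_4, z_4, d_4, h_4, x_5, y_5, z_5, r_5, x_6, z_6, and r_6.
x_1 = 7.25, y_1 = 1.75, z_1 = 3.5, w_1 = 1.25, x_2 = 8.75, y_2 = 6.5, z_2 = 4.5, x_3 = 7.5, y_3 = 7.5, z_3 = 6.5, x_4 = 1.25, y_4 = 4.5, z_4 = 4.75, d_4 = 3, h_4 = 2.75, x_5 = 3.5, y_5 = 3.75, z_5 = 8, r_5 = 1, x_6 = 2.75, z_6 = 3.25, r_6 = 1.25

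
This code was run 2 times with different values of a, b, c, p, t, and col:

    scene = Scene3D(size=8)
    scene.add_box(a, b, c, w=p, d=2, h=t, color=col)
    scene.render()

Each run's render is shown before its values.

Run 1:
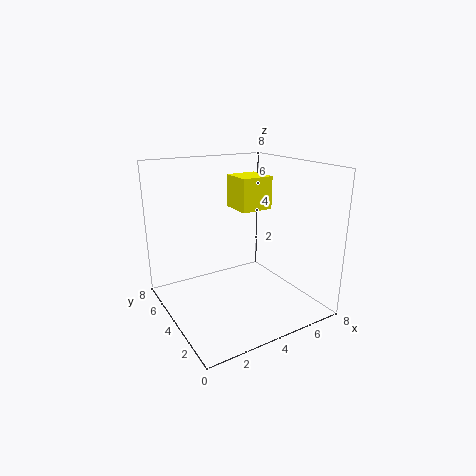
a = 5, b = 5, c = 5, p = 2, t = 2, col = 'yellow'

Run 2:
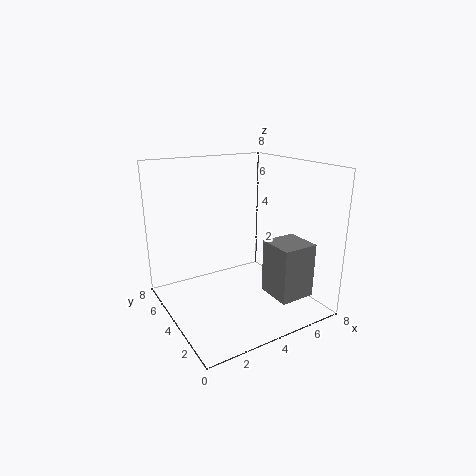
a = 5, b = 1, c = 1, p = 2, t = 3, col = 'gray'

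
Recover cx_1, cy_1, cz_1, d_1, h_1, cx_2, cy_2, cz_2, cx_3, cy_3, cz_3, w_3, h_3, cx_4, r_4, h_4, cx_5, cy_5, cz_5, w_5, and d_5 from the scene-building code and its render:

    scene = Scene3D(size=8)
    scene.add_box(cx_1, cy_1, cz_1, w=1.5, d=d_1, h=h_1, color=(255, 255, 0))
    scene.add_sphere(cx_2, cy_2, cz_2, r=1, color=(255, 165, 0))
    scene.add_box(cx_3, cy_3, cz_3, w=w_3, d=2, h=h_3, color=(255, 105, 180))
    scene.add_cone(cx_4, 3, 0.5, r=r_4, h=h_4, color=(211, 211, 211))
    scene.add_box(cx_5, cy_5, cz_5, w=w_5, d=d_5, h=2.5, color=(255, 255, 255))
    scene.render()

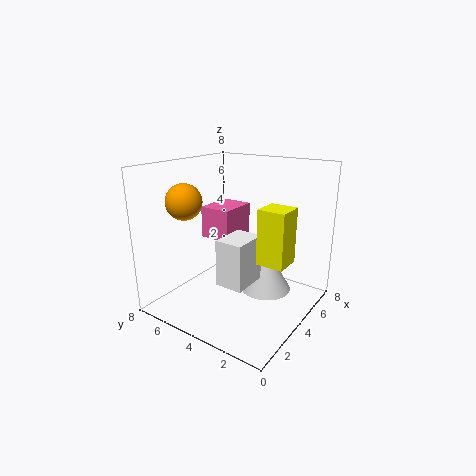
cx_1 = 3.5; cy_1 = 1; cz_1 = 3; d_1 = 1.5; h_1 = 3; cx_2 = 2.5; cy_2 = 6.5; cz_2 = 6; cx_3 = 5; cy_3 = 5.5; cz_3 = 3; w_3 = 2.5; h_3 = 2; cx_4 = 5.5; r_4 = 1.5; h_4 = 2.5; cx_5 = 2; cy_5 = 2.5; cz_5 = 2; w_5 = 2; d_5 = 1.5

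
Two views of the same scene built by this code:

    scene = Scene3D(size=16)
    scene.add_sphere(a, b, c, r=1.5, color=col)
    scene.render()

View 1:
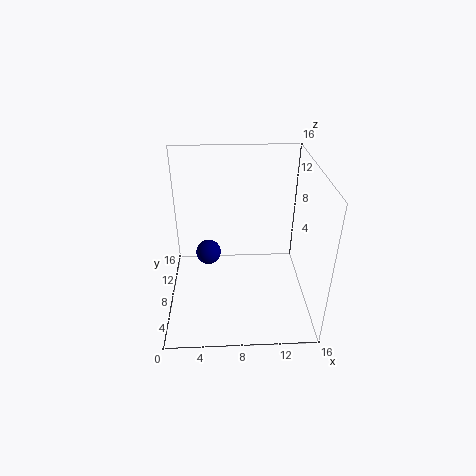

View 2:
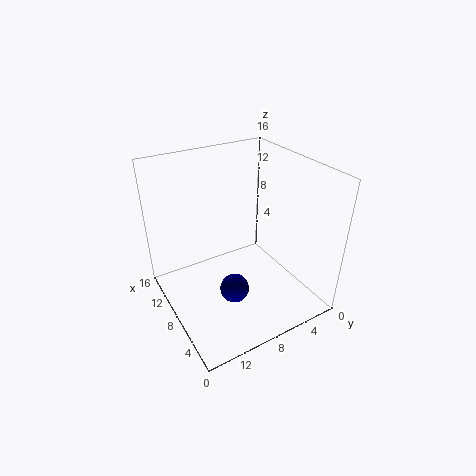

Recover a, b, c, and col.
a = 4.5; b = 10.5; c = 4.5; col = 'navy'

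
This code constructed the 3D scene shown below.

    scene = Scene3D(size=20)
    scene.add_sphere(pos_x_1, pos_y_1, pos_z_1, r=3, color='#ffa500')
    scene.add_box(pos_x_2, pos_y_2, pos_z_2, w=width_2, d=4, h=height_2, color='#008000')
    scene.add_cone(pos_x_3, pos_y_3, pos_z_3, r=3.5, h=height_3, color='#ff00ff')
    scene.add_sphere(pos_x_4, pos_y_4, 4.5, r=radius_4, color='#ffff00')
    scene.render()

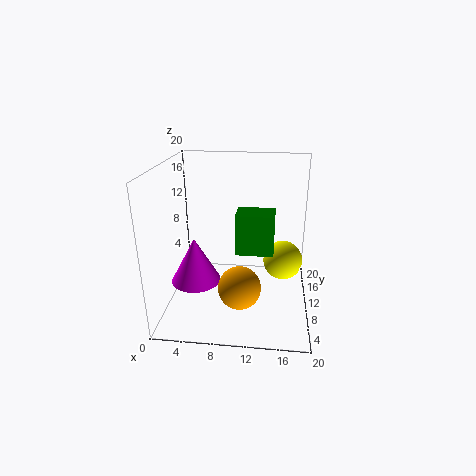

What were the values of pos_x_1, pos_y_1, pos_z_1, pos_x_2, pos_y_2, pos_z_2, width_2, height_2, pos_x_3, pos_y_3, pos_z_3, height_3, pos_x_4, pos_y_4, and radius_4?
pos_x_1 = 10.5, pos_y_1 = 7.5, pos_z_1 = 3.5, pos_x_2 = 9.5, pos_y_2 = 10.5, pos_z_2 = 7, width_2 = 5.5, height_2 = 6, pos_x_3 = 4, pos_y_3 = 9, pos_z_3 = 3.5, height_3 = 6.5, pos_x_4 = 16.5, pos_y_4 = 14.5, radius_4 = 3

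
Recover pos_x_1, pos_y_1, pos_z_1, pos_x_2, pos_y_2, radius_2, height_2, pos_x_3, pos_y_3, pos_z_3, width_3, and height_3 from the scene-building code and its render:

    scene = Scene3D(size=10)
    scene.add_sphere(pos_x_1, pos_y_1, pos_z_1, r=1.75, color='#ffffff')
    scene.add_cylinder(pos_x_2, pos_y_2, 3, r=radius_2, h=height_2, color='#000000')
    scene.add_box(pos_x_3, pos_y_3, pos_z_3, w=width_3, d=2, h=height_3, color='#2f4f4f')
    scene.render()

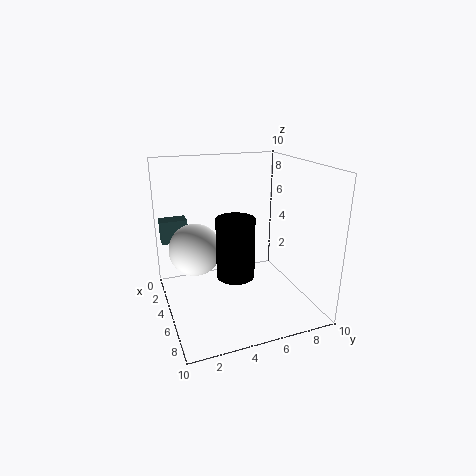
pos_x_1 = 4.75, pos_y_1 = 2, pos_z_1 = 4.5, pos_x_2 = 6.5, pos_y_2 = 4.25, radius_2 = 1.25, height_2 = 4, pos_x_3 = 0.25, pos_y_3 = 0.25, pos_z_3 = 3.75, width_3 = 1.25, height_3 = 1.75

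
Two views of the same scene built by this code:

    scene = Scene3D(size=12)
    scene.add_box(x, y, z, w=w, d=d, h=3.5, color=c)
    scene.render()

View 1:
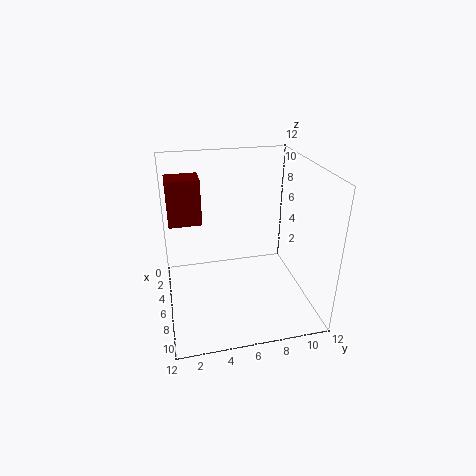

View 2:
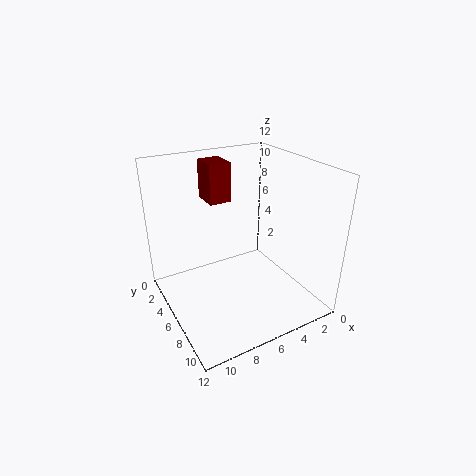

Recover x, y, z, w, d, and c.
x = 5, y = 0.5, z = 8, w = 2, d = 2.5, c = 'maroon'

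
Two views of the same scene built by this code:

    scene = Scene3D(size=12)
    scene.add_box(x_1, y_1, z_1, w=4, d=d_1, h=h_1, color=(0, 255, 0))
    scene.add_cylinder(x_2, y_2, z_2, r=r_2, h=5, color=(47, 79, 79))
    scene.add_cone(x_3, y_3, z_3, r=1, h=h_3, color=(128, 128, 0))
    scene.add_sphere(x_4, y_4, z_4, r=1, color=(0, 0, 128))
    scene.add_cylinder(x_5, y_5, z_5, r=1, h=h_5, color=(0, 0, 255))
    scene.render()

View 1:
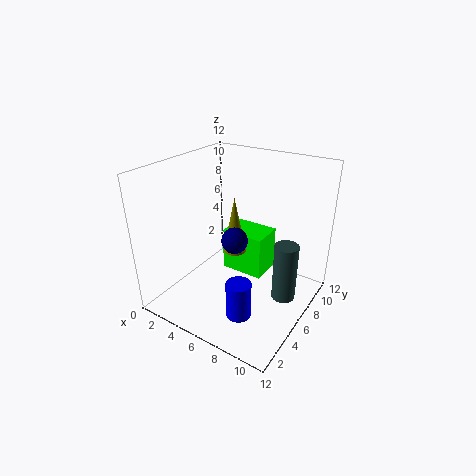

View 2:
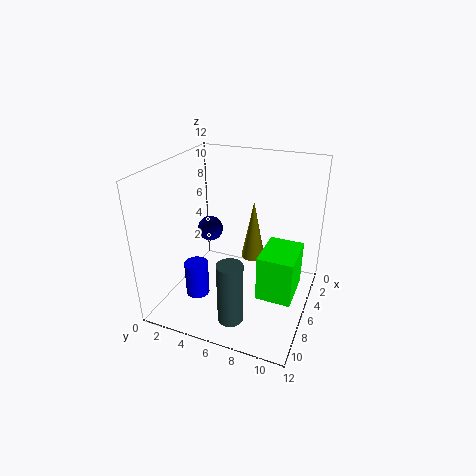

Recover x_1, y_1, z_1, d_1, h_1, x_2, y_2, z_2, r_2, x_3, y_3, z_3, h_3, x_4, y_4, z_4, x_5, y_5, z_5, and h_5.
x_1 = 3, y_1 = 8, z_1 = 1, d_1 = 3, h_1 = 4, x_2 = 10, y_2 = 7, z_2 = 1, r_2 = 1, x_3 = 5, y_3 = 7, z_3 = 4, h_3 = 5, x_4 = 7, y_4 = 4, z_4 = 7, x_5 = 8, y_5 = 3, z_5 = 1, h_5 = 3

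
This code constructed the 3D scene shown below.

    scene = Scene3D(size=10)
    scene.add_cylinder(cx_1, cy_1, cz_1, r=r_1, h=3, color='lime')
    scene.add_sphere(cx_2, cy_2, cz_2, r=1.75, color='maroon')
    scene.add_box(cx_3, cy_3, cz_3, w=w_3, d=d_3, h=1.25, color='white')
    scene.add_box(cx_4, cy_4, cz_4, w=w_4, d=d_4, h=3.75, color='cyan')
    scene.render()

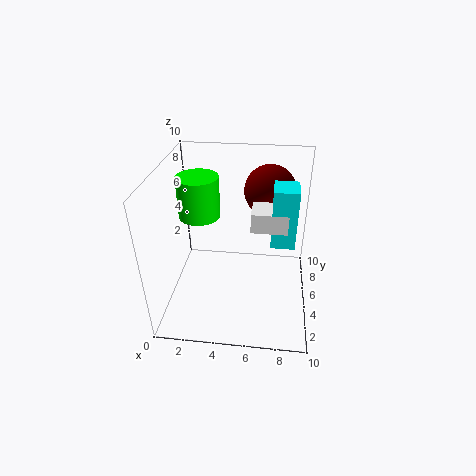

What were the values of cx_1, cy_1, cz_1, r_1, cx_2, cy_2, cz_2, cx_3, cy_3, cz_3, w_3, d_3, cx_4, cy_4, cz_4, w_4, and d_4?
cx_1 = 2
cy_1 = 6.5
cz_1 = 5.75
r_1 = 1.5
cx_2 = 7
cy_2 = 6.5
cz_2 = 8
cx_3 = 6
cy_3 = 3
cz_3 = 6.75
w_3 = 2.25
d_3 = 1.75
cx_4 = 7.25
cy_4 = 3
cz_4 = 5.75
w_4 = 1.5
d_4 = 1.75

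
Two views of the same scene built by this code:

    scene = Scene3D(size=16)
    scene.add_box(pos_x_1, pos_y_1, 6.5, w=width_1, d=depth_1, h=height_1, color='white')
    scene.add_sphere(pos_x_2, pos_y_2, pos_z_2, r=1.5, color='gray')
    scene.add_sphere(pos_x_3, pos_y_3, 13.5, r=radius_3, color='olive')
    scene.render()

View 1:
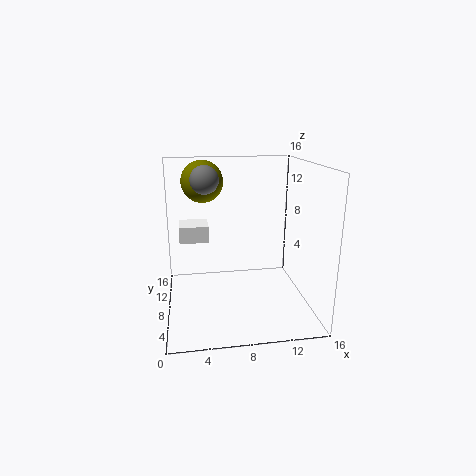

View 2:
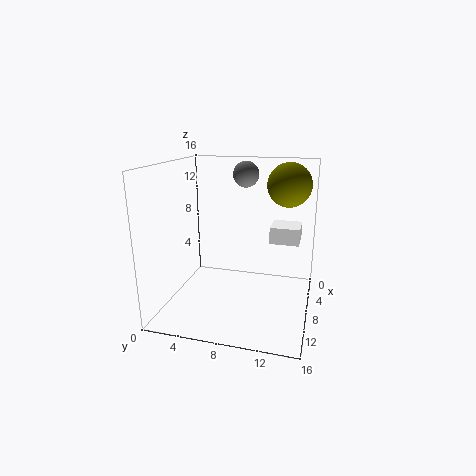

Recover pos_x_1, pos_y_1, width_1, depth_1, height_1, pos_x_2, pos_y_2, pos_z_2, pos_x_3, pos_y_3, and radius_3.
pos_x_1 = 1.5; pos_y_1 = 11; width_1 = 3.5; depth_1 = 3.5; height_1 = 2; pos_x_2 = 4.5; pos_y_2 = 8; pos_z_2 = 14.5; pos_x_3 = 4.5; pos_y_3 = 13; radius_3 = 2.5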